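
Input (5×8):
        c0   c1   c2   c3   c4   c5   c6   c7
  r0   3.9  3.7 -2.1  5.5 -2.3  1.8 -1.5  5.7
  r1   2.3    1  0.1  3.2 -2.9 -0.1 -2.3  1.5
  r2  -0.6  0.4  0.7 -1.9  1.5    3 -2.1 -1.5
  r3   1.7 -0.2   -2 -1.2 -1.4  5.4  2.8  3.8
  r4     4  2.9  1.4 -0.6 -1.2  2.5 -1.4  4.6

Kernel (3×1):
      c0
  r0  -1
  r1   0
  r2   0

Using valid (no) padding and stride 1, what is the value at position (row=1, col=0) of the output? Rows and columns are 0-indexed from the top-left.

-2.3

The receptive field on the input at this output position is [2.3 / -0.6 / 1.7]. Elementwise product with the kernel and sum: 2.3·-1.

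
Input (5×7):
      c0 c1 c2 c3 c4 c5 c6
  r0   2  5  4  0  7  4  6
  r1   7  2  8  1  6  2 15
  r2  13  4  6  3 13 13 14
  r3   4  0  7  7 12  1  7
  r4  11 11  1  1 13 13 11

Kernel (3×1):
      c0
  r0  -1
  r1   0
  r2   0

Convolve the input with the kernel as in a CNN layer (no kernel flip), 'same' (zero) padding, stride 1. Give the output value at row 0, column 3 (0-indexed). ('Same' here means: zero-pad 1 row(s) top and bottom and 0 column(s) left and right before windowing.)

0

The receptive field on the zero-padded input at this output position is [0 / 0 / 1]. Elementwise product with the kernel and sum: 0·-1.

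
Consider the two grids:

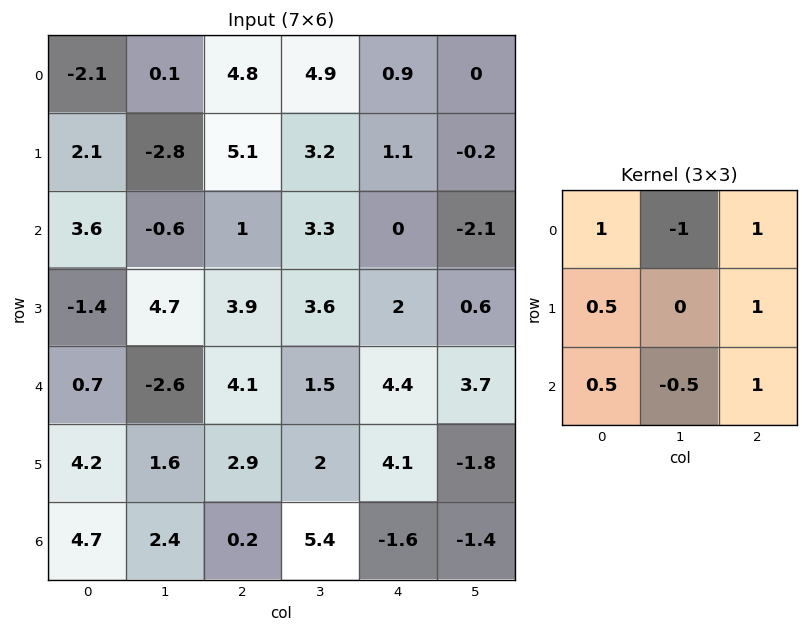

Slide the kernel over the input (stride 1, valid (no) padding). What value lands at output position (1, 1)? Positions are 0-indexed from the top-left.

2.3

The receptive field on the input at this output position is [-2.8 5.1 3.2 / -0.6 1 3.3 / 4.7 3.9 3.6]. Elementwise product with the kernel and sum: -2.8·1 + 5.1·-1 + 3.2·1 + -0.6·0.5 + 3.3·1 + 4.7·0.5 + 3.9·-0.5 + 3.6·1.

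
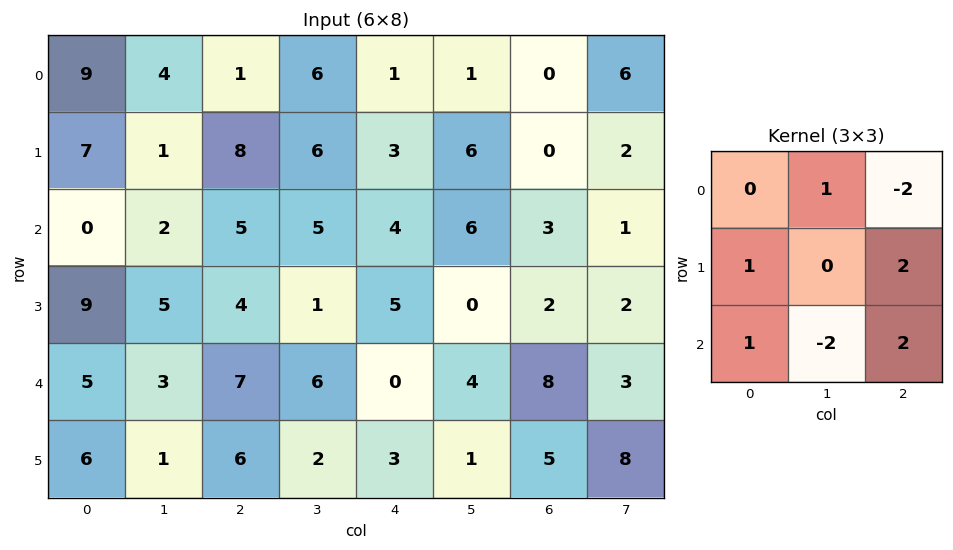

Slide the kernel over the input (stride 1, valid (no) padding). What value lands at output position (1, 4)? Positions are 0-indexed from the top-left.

The receptive field on the input at this output position is [3 6 0 / 4 6 3 / 5 0 2]. Elementwise product with the kernel and sum: 6·1 + 0·-2 + 4·1 + 3·2 + 5·1 + 0·-2 + 2·2.

25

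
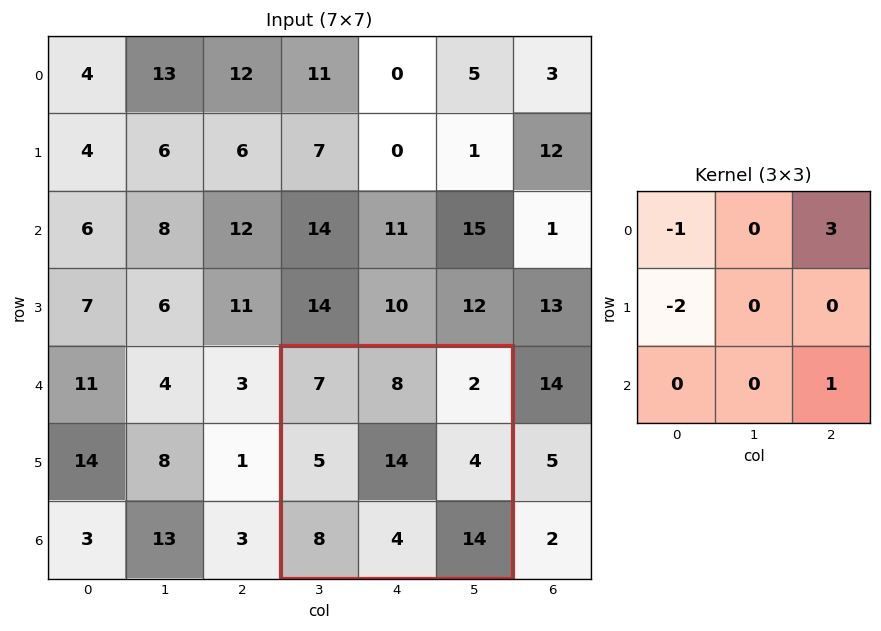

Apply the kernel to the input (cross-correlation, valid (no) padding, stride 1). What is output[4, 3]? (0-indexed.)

3

The receptive field on the input at this output position is [7 8 2 / 5 14 4 / 8 4 14]. Elementwise product with the kernel and sum: 7·-1 + 2·3 + 5·-2 + 14·1.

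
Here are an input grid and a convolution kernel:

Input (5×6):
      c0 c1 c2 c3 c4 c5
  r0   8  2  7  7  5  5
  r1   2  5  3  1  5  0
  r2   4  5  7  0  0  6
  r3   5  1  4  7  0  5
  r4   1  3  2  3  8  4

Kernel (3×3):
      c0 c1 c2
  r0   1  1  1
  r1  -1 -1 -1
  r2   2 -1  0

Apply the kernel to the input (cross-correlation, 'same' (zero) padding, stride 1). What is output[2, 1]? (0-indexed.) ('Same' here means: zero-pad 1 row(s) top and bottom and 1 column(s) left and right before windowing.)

3

The receptive field on the zero-padded input at this output position is [2 5 3 / 4 5 7 / 5 1 4]. Elementwise product with the kernel and sum: 2·1 + 5·1 + 3·1 + 4·-1 + 5·-1 + 7·-1 + 5·2 + 1·-1.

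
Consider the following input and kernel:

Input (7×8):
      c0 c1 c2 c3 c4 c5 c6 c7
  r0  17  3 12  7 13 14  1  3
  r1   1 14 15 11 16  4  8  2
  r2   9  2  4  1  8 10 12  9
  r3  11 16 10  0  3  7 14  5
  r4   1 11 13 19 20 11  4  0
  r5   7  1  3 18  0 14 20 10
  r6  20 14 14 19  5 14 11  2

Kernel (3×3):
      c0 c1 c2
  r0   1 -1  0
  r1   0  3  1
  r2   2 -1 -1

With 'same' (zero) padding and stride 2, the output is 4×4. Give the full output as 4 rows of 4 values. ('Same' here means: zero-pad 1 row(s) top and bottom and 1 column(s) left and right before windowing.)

39 45 55 4
1 34 19 36
-5 45 90 3
67 59 47 29

Output[0,0]: The receptive field on the zero-padded input at this output position is [0 0 0 / 0 17 3 / 0 1 14]. Elementwise product with the kernel and sum: 0·1 + 0·-1 + 17·3 + 3·1 + 0·2 + 1·-1 + 14·-1.
Output[0,1]: The receptive field on the zero-padded input at this output position is [0 0 0 / 3 12 7 / 14 15 11]. Elementwise product with the kernel and sum: 0·1 + 0·-1 + 12·3 + 7·1 + 14·2 + 15·-1 + 11·-1.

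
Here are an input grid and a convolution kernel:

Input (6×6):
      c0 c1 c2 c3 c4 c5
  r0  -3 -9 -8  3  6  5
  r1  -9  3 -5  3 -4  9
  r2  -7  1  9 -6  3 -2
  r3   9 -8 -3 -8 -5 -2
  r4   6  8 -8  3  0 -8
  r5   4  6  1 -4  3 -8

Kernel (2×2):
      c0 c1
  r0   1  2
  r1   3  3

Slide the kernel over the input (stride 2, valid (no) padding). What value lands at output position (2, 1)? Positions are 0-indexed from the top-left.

The receptive field on the input at this output position is [-8 3 / 1 -4]. Elementwise product with the kernel and sum: -8·1 + 3·2 + 1·3 + -4·3.

-11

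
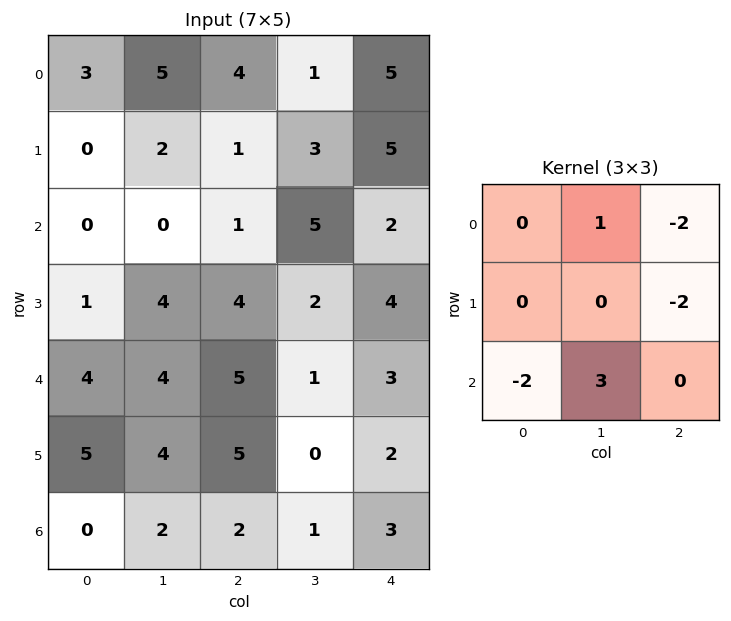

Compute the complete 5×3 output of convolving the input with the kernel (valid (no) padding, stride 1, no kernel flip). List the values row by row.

Output[0,0]: The receptive field on the input at this output position is [3 5 4 / 0 2 1 / 0 0 1]. Elementwise product with the kernel and sum: 5·1 + 4·-2 + 1·-2 + 0·-2 + 0·3.

-5 -1 -6
8 -11 -13
-6 -6 -14
-12 5 -22
-10 5 -10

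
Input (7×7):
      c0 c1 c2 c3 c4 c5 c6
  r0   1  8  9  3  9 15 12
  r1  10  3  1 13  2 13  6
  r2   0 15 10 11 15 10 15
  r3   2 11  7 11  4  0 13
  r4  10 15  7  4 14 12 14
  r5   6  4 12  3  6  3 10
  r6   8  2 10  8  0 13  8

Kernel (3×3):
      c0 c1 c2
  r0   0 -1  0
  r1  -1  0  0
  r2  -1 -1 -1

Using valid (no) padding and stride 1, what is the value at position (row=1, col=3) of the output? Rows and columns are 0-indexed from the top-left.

-28

The receptive field on the input at this output position is [13 2 13 / 11 15 10 / 11 4 0]. Elementwise product with the kernel and sum: 2·-1 + 11·-1 + 11·-1 + 4·-1 + 0·-1.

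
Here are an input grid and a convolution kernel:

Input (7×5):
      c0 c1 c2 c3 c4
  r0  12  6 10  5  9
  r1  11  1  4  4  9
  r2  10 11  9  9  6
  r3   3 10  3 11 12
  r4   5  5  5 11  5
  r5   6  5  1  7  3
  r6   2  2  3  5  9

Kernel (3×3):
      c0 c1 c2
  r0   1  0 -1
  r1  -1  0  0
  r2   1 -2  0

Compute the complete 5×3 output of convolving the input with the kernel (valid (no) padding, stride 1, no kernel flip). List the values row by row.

Output[0,0]: The receptive field on the input at this output position is [12 6 10 / 11 1 4 / 10 11 9]. Elementwise product with the kernel and sum: 12·1 + 10·-1 + 11·-1 + 10·1 + 11·-2.
Output[0,1]: The receptive field on the input at this output position is [6 10 5 / 1 4 4 / 11 9 9]. Elementwise product with the kernel and sum: 6·1 + 5·-1 + 1·-1 + 11·1 + 9·-2.

-21 -7 -12
-20 -10 -33
-7 -13 -17
-9 -3 -27
-8 -15 -8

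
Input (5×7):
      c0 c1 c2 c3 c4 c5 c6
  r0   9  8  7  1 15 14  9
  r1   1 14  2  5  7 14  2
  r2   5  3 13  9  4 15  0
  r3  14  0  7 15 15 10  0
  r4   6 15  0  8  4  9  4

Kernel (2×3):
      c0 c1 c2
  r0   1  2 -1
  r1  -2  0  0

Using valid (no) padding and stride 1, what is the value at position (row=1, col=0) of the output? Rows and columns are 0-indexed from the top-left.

The receptive field on the input at this output position is [1 14 2 / 5 3 13]. Elementwise product with the kernel and sum: 1·1 + 14·2 + 2·-1 + 5·-2.

17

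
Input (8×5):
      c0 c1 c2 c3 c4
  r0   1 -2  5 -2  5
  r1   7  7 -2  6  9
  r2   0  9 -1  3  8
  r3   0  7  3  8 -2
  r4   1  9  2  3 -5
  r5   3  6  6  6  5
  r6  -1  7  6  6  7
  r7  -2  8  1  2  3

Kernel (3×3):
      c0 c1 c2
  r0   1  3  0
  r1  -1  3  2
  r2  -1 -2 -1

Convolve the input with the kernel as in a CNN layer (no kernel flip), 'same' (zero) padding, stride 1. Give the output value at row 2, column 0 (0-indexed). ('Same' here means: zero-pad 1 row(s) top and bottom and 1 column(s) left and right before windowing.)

32

The receptive field on the zero-padded input at this output position is [0 7 7 / 0 0 9 / 0 0 7]. Elementwise product with the kernel and sum: 0·1 + 7·3 + 0·-1 + 0·3 + 9·2 + 0·-1 + 0·-2 + 7·-1.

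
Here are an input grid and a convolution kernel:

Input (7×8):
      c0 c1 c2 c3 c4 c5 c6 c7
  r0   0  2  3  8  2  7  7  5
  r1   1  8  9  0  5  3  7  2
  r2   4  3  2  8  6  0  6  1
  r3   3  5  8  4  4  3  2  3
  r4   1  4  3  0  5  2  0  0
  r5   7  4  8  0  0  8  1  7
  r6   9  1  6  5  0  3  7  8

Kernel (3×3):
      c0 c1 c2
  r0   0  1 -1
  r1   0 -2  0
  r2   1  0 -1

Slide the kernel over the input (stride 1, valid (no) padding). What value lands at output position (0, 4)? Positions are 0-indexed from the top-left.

The receptive field on the input at this output position is [2 7 7 / 5 3 7 / 6 0 6]. Elementwise product with the kernel and sum: 7·1 + 7·-1 + 3·-2 + 6·1 + 6·-1.

-6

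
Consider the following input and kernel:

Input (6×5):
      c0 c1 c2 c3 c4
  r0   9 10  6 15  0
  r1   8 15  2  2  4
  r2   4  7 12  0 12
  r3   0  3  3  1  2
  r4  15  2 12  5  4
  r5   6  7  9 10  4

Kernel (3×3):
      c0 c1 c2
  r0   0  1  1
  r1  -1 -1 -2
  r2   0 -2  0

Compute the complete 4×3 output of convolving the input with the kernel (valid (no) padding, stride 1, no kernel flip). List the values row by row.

Output[0,0]: The receptive field on the input at this output position is [9 10 6 / 8 15 2 / 4 7 12]. Elementwise product with the kernel and sum: 10·1 + 6·1 + 8·-1 + 15·-1 + 2·-2 + 7·-2.
Output[0,1]: The receptive field on the input at this output position is [10 6 15 / 15 2 2 / 7 12 0]. Elementwise product with the kernel and sum: 6·1 + 15·1 + 15·-1 + 2·-1 + 2·-2 + 12·-2.

-25 -24 3
-24 -21 -32
6 -20 -6
-49 -38 -42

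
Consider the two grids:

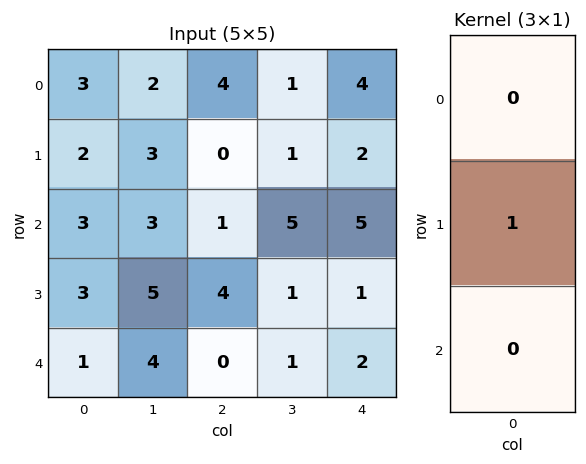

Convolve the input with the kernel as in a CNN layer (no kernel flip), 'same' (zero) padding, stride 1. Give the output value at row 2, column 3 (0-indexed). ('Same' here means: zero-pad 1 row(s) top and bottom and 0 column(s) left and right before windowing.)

5

The receptive field on the zero-padded input at this output position is [1 / 5 / 1]. Elementwise product with the kernel and sum: 5·1.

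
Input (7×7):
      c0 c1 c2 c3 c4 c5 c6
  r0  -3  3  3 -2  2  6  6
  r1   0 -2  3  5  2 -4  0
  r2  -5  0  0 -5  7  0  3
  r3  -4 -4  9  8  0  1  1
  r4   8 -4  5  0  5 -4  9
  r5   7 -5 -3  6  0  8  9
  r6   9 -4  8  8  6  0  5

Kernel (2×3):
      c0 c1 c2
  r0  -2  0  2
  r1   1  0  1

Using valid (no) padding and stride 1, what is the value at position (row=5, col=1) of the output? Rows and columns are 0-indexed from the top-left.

The receptive field on the input at this output position is [-5 -3 6 / -4 8 8]. Elementwise product with the kernel and sum: -5·-2 + 6·2 + -4·1 + 8·1.

26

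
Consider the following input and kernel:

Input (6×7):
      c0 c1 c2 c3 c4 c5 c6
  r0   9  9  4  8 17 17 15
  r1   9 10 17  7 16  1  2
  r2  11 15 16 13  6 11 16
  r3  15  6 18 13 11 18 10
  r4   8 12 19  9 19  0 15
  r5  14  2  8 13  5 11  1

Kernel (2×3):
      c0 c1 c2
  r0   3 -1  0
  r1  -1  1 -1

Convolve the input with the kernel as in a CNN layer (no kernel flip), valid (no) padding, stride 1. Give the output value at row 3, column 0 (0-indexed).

The receptive field on the input at this output position is [15 6 18 / 8 12 19]. Elementwise product with the kernel and sum: 15·3 + 6·-1 + 8·-1 + 12·1 + 19·-1.

24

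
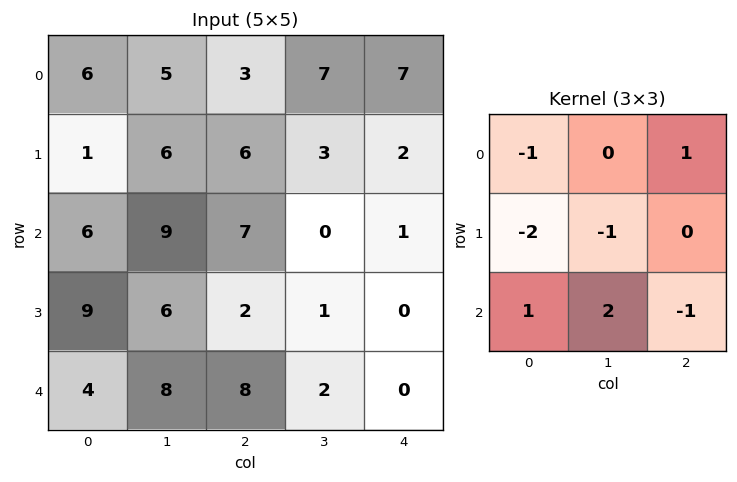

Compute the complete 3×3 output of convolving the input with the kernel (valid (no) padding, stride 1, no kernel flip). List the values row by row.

6 7 -5
3 -19 -14
-11 -1 1

Output[0,0]: The receptive field on the input at this output position is [6 5 3 / 1 6 6 / 6 9 7]. Elementwise product with the kernel and sum: 6·-1 + 3·1 + 1·-2 + 6·-1 + 6·1 + 9·2 + 7·-1.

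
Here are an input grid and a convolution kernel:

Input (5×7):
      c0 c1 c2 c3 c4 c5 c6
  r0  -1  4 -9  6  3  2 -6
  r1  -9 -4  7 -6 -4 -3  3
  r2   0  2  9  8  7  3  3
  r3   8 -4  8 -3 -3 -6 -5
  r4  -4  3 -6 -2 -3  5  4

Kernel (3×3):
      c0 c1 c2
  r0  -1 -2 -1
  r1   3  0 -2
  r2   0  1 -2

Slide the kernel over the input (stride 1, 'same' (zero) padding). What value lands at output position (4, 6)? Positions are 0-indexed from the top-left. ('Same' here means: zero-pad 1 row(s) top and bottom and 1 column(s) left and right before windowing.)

The receptive field on the zero-padded input at this output position is [-6 -5 0 / 5 4 0 / 0 0 0]. Elementwise product with the kernel and sum: -6·-1 + -5·-2 + 0·-1 + 5·3 + 0·-2 + 0·1 + 0·-2.

31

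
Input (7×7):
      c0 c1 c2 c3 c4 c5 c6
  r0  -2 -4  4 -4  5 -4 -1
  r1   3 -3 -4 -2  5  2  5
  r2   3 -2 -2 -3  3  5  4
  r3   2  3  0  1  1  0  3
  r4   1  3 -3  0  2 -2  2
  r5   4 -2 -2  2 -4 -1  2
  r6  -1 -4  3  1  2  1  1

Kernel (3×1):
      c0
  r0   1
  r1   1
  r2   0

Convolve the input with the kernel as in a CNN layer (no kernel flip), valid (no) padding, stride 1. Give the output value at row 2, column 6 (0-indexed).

The receptive field on the input at this output position is [4 / 3 / 2]. Elementwise product with the kernel and sum: 4·1 + 3·1.

7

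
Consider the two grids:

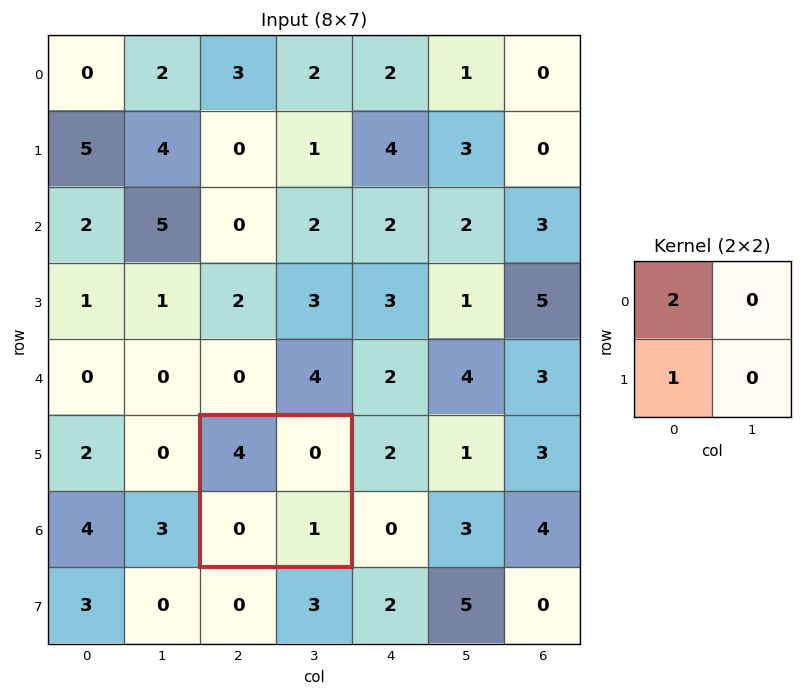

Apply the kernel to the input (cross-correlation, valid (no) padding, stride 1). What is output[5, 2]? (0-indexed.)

The receptive field on the input at this output position is [4 0 / 0 1]. Elementwise product with the kernel and sum: 4·2 + 0·1.

8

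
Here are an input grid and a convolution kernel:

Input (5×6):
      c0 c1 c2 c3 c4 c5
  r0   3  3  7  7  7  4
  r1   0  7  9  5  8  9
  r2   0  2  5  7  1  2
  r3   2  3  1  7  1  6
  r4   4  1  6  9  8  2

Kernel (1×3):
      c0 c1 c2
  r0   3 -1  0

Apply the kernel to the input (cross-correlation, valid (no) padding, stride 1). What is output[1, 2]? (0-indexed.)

The receptive field on the input at this output position is [9 5 8]. Elementwise product with the kernel and sum: 9·3 + 5·-1.

22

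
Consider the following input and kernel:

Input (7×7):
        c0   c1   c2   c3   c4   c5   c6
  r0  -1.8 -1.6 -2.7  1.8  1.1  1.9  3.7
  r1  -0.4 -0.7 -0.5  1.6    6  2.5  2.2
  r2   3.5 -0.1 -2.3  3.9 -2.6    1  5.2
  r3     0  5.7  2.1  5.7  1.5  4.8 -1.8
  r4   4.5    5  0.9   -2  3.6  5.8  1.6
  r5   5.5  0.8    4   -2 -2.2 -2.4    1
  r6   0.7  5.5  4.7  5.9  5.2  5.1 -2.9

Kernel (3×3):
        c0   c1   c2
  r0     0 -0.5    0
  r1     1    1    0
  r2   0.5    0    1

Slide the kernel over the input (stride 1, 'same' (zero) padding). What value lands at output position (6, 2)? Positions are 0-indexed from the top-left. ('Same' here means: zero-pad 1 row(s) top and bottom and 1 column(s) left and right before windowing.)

8.2

The receptive field on the zero-padded input at this output position is [0.8 4 -2 / 5.5 4.7 5.9 / 0 0 0]. Elementwise product with the kernel and sum: 4·-0.5 + 5.5·1 + 4.7·1 + 0·0.5 + 0·1.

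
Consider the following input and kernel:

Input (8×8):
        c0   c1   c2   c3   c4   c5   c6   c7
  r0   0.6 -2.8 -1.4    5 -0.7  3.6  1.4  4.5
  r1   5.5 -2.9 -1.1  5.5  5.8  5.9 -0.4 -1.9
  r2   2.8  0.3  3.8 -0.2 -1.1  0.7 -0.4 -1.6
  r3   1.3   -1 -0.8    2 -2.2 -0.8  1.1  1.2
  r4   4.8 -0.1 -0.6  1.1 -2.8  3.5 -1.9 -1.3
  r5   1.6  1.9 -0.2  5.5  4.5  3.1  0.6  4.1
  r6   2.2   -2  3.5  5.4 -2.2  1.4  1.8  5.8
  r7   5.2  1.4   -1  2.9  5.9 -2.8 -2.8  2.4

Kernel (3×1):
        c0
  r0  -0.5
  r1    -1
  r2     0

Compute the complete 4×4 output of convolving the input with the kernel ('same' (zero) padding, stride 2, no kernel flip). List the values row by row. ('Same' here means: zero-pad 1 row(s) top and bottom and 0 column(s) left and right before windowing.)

-0.6 1.4 0.7 -1.4
-5.55 -3.25 -1.8 0.6
-5.45 1 3.9 1.35
-3 -3.4 -0.05 -2.1

Output[0,0]: The receptive field on the zero-padded input at this output position is [0 / 0.6 / 5.5]. Elementwise product with the kernel and sum: 0·-0.5 + 0.6·-1.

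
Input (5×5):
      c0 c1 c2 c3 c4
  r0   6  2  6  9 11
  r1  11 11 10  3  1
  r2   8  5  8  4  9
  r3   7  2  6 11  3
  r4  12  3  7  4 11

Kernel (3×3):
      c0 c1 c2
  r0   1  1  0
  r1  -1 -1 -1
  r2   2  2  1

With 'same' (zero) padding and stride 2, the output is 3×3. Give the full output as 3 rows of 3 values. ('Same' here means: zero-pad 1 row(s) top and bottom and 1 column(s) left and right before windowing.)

Output[0,0]: The receptive field on the zero-padded input at this output position is [0 0 0 / 0 6 2 / 0 11 11]. Elementwise product with the kernel and sum: 0·1 + 0·1 + 0·-1 + 6·-1 + 2·-1 + 0·2 + 11·2 + 11·1.
Output[0,1]: The receptive field on the zero-padded input at this output position is [0 0 0 / 2 6 9 / 11 10 3]. Elementwise product with the kernel and sum: 0·1 + 0·1 + 2·-1 + 6·-1 + 9·-1 + 11·2 + 10·2 + 3·1.

25 28 -12
14 31 19
-8 -6 -1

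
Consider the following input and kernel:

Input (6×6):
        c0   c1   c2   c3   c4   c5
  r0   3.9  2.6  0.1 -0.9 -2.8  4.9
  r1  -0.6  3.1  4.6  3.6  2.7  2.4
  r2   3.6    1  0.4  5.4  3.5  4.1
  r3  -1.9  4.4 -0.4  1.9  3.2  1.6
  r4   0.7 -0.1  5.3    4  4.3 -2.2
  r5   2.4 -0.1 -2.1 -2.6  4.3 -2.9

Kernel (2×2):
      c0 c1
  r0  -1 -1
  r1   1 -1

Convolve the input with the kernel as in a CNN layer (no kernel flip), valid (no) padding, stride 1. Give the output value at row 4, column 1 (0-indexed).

-3.2

The receptive field on the input at this output position is [-0.1 5.3 / -0.1 -2.1]. Elementwise product with the kernel and sum: -0.1·-1 + 5.3·-1 + -0.1·1 + -2.1·-1.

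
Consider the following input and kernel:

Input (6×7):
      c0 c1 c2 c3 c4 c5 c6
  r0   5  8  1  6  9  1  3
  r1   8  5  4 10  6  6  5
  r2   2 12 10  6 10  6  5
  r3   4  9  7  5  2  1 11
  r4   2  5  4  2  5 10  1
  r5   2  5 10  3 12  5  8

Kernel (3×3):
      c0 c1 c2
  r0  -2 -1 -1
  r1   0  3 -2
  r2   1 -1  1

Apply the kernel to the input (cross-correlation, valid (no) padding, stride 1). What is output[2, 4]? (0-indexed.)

The receptive field on the input at this output position is [10 6 5 / 2 1 11 / 5 10 1]. Elementwise product with the kernel and sum: 10·-2 + 6·-1 + 5·-1 + 1·3 + 11·-2 + 5·1 + 10·-1 + 1·1.

-54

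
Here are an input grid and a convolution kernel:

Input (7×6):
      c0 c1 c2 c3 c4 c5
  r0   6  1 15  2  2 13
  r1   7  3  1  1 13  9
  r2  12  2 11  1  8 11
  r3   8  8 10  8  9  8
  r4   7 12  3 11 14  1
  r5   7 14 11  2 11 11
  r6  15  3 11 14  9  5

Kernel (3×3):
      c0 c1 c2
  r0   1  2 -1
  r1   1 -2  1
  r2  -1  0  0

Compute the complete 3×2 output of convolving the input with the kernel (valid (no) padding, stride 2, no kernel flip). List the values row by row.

Output[0,0]: The receptive field on the input at this output position is [6 1 15 / 7 3 1 / 12 2 11]. Elementwise product with the kernel and sum: 6·1 + 1·2 + 15·-1 + 7·1 + 3·-2 + 1·1 + 12·-1.

-17 18
0 5
3 18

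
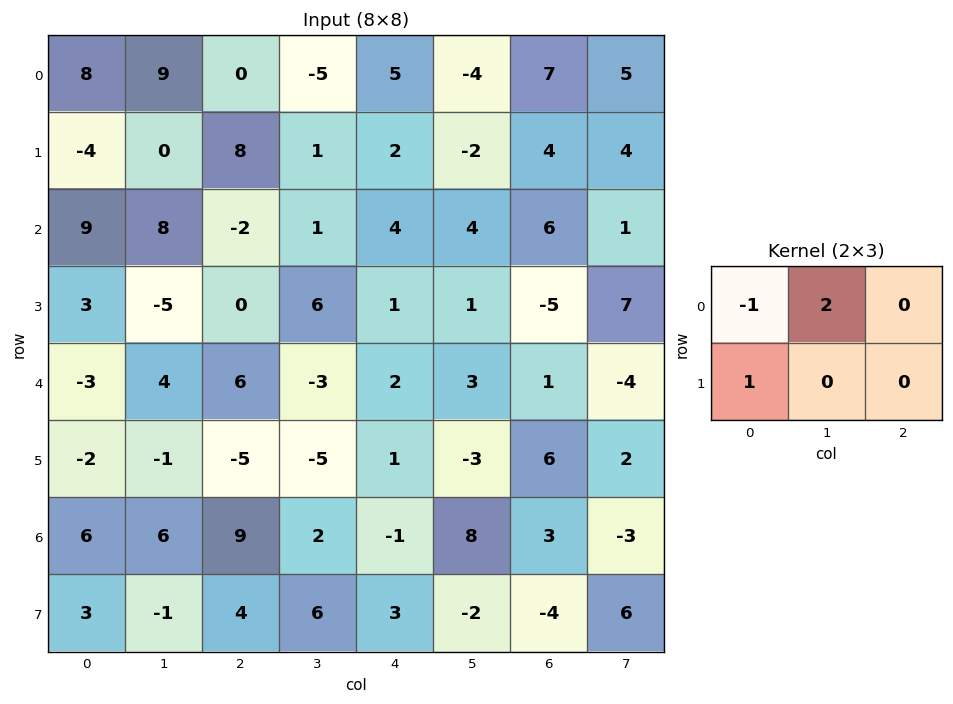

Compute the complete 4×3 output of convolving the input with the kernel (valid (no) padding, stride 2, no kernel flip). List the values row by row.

Output[0,0]: The receptive field on the input at this output position is [8 9 0 / -4 0 8]. Elementwise product with the kernel and sum: 8·-1 + 9·2 + -4·1.

6 -2 -11
10 4 5
9 -17 5
9 -1 20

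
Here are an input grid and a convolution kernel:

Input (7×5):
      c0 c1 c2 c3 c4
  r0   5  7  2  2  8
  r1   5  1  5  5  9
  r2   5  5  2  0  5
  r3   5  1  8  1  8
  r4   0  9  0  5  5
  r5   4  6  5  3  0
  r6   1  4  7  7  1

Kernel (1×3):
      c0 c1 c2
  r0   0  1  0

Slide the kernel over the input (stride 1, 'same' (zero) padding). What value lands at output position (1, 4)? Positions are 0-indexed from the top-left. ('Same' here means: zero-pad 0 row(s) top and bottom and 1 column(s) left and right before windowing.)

9

The receptive field on the zero-padded input at this output position is [5 9 0]. Elementwise product with the kernel and sum: 9·1.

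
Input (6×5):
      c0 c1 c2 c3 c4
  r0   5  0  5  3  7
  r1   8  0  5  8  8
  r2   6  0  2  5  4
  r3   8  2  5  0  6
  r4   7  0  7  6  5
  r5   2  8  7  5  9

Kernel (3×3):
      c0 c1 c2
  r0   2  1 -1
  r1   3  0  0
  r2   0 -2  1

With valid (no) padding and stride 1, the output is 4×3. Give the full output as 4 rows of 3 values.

Output[0,0]: The receptive field on the input at this output position is [5 0 5 / 8 0 5 / 6 0 2]. Elementwise product with the kernel and sum: 5·2 + 0·1 + 5·-1 + 8·3 + 0·-2 + 2·1.

31 3 15
30 -13 22
41 -5 13
25 0 24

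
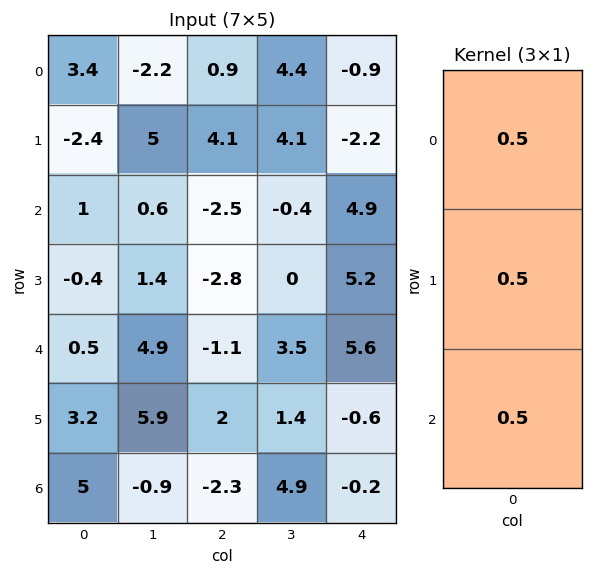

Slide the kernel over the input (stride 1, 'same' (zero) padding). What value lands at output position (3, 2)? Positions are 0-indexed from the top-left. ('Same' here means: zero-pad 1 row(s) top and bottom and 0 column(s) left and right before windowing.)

The receptive field on the zero-padded input at this output position is [-2.5 / -2.8 / -1.1]. Elementwise product with the kernel and sum: -2.5·0.5 + -2.8·0.5 + -1.1·0.5.

-3.2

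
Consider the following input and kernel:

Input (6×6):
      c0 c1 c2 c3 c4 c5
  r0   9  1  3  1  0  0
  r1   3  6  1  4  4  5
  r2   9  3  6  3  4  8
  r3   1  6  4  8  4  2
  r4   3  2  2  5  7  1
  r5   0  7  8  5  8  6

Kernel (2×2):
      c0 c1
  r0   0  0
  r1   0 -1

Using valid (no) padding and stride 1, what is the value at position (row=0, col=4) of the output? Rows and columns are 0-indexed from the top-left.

-5

The receptive field on the input at this output position is [0 0 / 4 5]. Elementwise product with the kernel and sum: 5·-1.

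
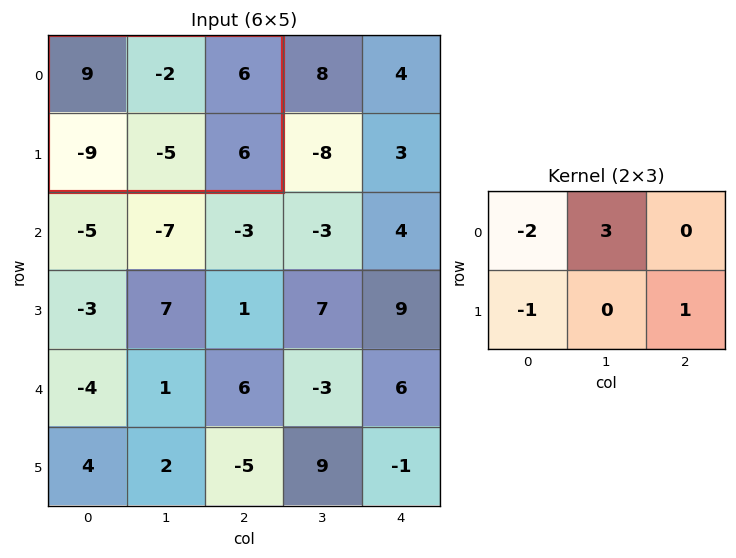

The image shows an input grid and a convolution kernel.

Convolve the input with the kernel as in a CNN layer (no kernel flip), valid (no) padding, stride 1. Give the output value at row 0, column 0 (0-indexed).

-9

The receptive field on the input at this output position is [9 -2 6 / -9 -5 6]. Elementwise product with the kernel and sum: 9·-2 + -2·3 + -9·-1 + 6·1.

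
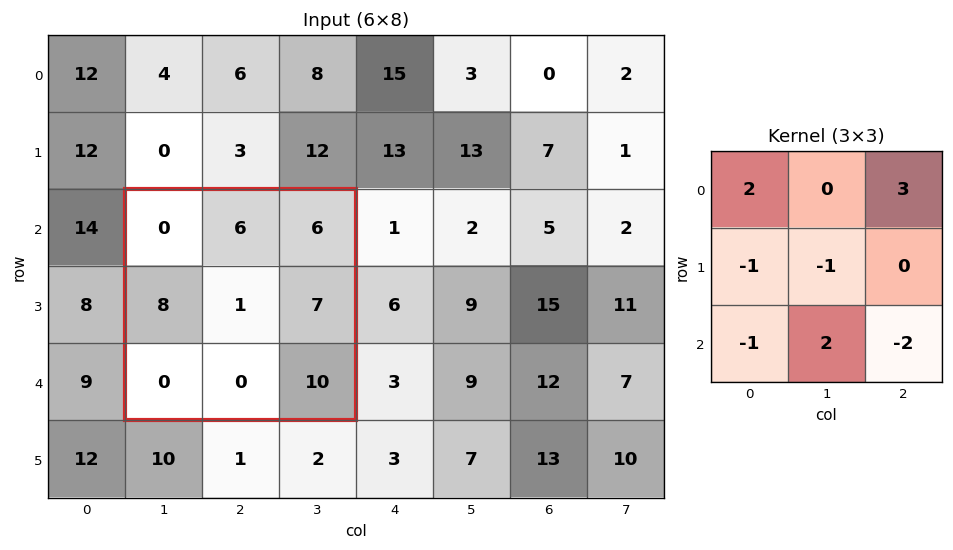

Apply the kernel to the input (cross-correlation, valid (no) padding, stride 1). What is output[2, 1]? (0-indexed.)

The receptive field on the input at this output position is [0 6 6 / 8 1 7 / 0 0 10]. Elementwise product with the kernel and sum: 0·2 + 6·3 + 8·-1 + 1·-1 + 0·-1 + 0·2 + 10·-2.

-11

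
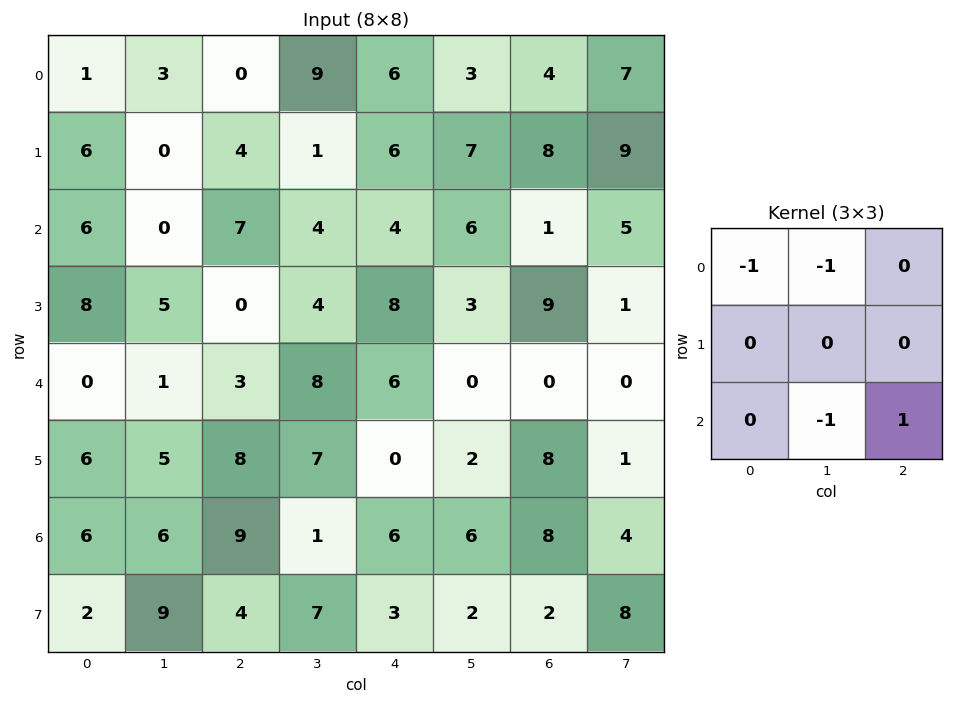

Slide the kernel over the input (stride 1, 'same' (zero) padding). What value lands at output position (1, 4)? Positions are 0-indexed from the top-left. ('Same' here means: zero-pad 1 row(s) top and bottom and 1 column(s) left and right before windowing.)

The receptive field on the zero-padded input at this output position is [9 6 3 / 1 6 7 / 4 4 6]. Elementwise product with the kernel and sum: 9·-1 + 6·-1 + 4·-1 + 6·1.

-13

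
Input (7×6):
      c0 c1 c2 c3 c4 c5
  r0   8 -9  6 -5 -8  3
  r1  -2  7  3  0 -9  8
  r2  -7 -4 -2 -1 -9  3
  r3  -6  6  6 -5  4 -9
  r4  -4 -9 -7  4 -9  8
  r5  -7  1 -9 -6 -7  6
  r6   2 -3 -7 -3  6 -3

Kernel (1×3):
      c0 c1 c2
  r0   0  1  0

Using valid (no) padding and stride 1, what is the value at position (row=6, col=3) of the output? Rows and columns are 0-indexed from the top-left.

The receptive field on the input at this output position is [-3 6 -3]. Elementwise product with the kernel and sum: 6·1.

6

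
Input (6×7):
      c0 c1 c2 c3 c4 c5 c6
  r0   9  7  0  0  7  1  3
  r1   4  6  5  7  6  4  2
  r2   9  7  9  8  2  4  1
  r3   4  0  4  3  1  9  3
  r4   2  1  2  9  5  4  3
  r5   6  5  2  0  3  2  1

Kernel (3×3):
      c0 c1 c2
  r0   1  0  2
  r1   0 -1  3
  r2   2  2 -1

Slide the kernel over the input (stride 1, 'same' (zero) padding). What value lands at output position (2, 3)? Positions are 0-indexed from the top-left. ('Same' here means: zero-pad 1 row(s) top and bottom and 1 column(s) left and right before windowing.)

28

The receptive field on the zero-padded input at this output position is [5 7 6 / 9 8 2 / 4 3 1]. Elementwise product with the kernel and sum: 5·1 + 6·2 + 8·-1 + 2·3 + 4·2 + 3·2 + 1·-1.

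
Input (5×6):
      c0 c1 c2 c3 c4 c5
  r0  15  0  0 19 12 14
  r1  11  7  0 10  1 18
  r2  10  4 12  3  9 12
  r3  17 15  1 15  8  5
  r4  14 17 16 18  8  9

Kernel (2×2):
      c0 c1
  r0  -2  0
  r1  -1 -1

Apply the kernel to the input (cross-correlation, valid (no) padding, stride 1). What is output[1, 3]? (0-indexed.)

-32

The receptive field on the input at this output position is [10 1 / 3 9]. Elementwise product with the kernel and sum: 10·-2 + 3·-1 + 9·-1.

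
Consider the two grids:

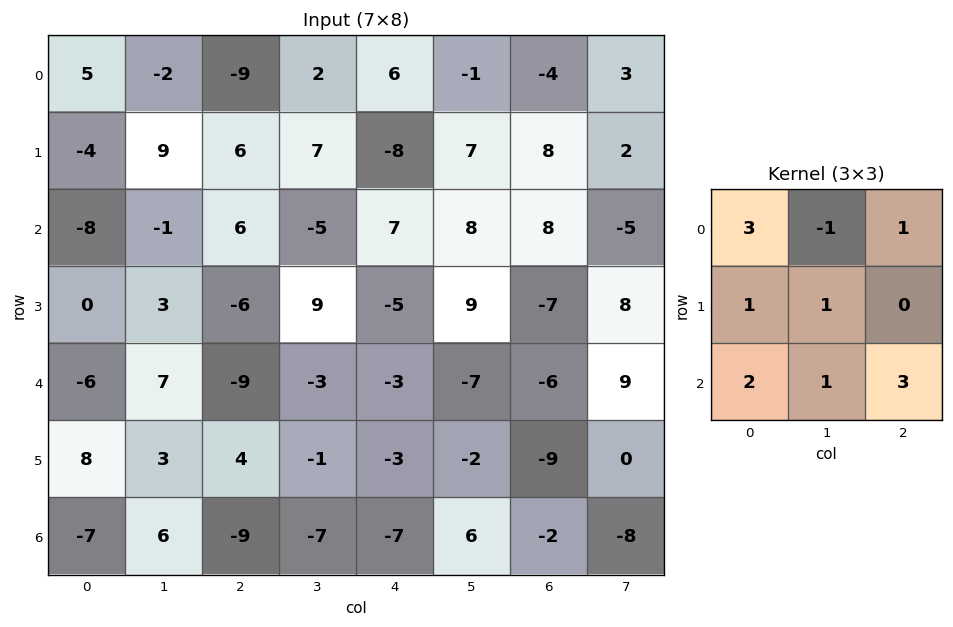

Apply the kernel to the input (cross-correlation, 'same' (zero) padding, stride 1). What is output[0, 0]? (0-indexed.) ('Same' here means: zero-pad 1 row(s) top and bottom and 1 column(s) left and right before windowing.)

The receptive field on the zero-padded input at this output position is [0 0 0 / 0 5 -2 / 0 -4 9]. Elementwise product with the kernel and sum: 0·3 + 0·-1 + 0·1 + 0·1 + 5·1 + 0·2 + -4·1 + 9·3.

28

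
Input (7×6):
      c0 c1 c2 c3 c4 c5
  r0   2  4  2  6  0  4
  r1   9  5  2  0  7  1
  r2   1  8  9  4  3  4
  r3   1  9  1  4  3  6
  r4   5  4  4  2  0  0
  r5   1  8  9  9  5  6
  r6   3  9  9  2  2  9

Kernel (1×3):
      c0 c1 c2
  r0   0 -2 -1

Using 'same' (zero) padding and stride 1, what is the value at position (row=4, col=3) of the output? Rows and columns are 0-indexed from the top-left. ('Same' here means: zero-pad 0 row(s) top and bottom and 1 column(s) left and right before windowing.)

-4

The receptive field on the zero-padded input at this output position is [4 2 0]. Elementwise product with the kernel and sum: 2·-2 + 0·-1.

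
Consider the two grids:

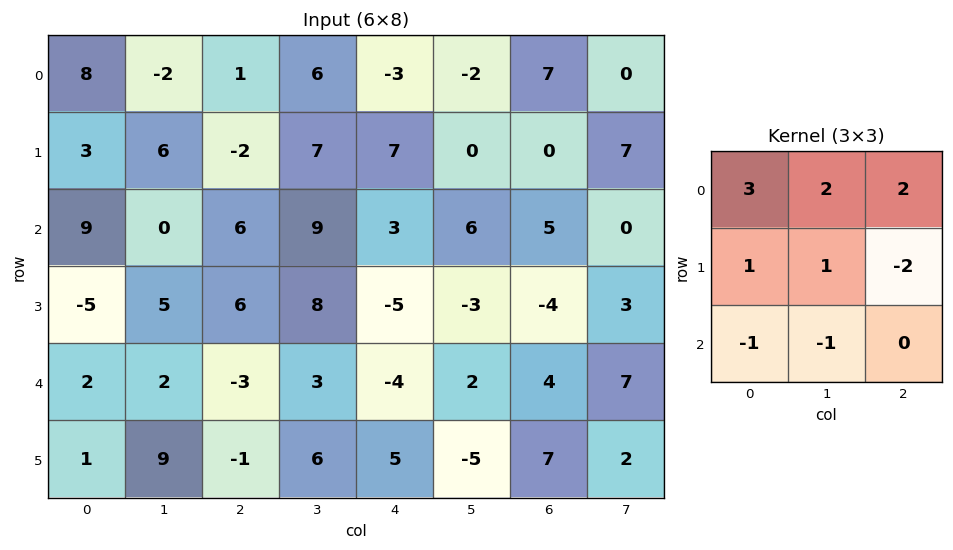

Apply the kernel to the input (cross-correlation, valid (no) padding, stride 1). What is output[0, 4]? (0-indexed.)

The receptive field on the input at this output position is [-3 -2 7 / 7 0 0 / 3 6 5]. Elementwise product with the kernel and sum: -3·3 + -2·2 + 7·2 + 7·1 + 0·1 + 0·-2 + 3·-1 + 6·-1.

-1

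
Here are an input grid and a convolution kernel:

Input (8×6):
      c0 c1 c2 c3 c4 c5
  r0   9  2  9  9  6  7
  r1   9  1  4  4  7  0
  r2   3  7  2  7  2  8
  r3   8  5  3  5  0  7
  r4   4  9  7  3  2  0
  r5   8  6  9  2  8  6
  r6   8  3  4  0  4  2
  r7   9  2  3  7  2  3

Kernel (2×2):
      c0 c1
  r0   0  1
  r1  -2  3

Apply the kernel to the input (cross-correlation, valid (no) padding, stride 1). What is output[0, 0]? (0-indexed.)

The receptive field on the input at this output position is [9 2 / 9 1]. Elementwise product with the kernel and sum: 2·1 + 9·-2 + 1·3.

-13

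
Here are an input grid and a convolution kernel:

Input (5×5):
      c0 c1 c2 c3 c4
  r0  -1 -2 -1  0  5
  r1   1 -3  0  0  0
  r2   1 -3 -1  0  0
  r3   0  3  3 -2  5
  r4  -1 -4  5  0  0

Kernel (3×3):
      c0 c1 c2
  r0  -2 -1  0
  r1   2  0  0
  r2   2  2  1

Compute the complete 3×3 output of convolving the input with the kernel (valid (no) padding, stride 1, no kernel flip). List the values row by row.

Output[0,0]: The receptive field on the input at this output position is [-1 -2 -1 / 1 -3 0 / 1 -3 -1]. Elementwise product with the kernel and sum: -1·-2 + -2·-1 + 1·2 + 1·2 + -3·2 + -1·1.
Output[0,1]: The receptive field on the input at this output position is [-2 -1 0 / -3 0 0 / -3 -1 0]. Elementwise product with the kernel and sum: -2·-2 + -1·-1 + -3·2 + -3·2 + -1·2 + 0·1.

1 -9 0
12 10 5
-4 15 18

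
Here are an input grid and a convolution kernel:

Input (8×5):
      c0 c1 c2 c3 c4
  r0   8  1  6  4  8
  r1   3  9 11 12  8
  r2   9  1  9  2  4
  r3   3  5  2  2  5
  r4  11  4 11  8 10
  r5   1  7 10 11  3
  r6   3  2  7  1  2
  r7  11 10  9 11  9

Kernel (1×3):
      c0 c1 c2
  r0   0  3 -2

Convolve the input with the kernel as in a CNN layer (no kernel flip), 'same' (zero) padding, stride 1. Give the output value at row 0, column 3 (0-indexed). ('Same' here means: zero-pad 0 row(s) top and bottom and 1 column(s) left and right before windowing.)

-4

The receptive field on the zero-padded input at this output position is [6 4 8]. Elementwise product with the kernel and sum: 4·3 + 8·-2.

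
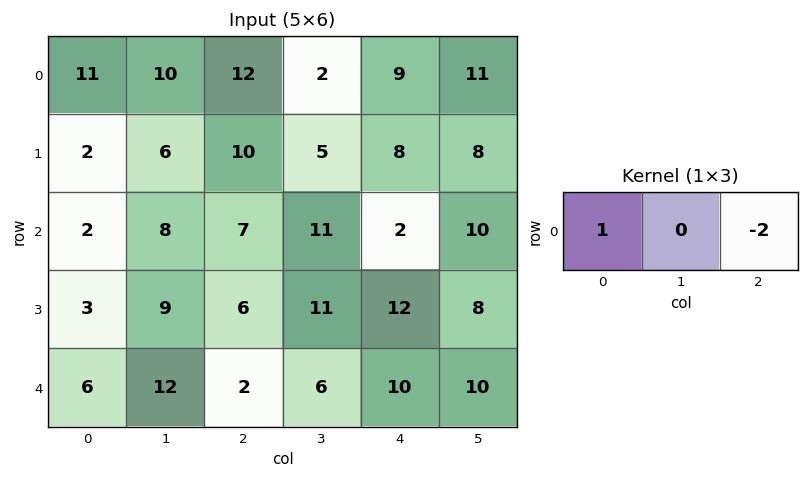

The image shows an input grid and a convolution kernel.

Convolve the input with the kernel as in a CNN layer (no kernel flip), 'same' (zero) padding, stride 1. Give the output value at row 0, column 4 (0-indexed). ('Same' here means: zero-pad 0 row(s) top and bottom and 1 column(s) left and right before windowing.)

-20

The receptive field on the zero-padded input at this output position is [2 9 11]. Elementwise product with the kernel and sum: 2·1 + 11·-2.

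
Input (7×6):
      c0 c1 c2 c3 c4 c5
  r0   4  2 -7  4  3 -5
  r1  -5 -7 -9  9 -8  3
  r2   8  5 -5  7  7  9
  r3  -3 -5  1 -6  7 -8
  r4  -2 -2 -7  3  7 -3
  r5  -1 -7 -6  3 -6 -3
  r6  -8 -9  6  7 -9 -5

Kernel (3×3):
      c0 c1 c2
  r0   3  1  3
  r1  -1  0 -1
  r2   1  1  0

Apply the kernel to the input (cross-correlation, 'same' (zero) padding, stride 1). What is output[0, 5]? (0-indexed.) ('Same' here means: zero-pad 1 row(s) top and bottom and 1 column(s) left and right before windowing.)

-8

The receptive field on the zero-padded input at this output position is [0 0 0 / 3 -5 0 / -8 3 0]. Elementwise product with the kernel and sum: 0·3 + 0·1 + 0·3 + 3·-1 + 0·-1 + -8·1 + 3·1.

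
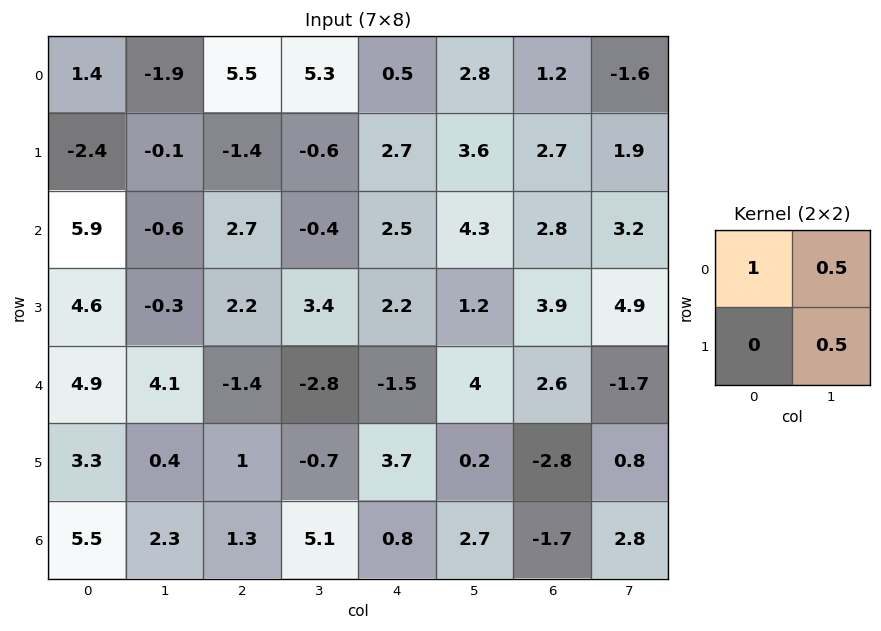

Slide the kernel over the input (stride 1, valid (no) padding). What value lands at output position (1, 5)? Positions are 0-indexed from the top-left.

6.35

The receptive field on the input at this output position is [3.6 2.7 / 4.3 2.8]. Elementwise product with the kernel and sum: 3.6·1 + 2.7·0.5 + 2.8·0.5.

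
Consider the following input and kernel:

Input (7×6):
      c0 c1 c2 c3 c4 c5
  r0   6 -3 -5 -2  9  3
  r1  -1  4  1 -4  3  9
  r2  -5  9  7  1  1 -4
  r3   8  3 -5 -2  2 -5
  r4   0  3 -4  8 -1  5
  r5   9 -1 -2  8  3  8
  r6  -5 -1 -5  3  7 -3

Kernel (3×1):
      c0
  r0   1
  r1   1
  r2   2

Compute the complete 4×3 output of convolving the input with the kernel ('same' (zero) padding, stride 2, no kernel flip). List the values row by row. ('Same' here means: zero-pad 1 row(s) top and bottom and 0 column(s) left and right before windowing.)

4 -3 15
10 -2 8
26 -13 7
4 -7 10

Output[0,0]: The receptive field on the zero-padded input at this output position is [0 / 6 / -1]. Elementwise product with the kernel and sum: 0·1 + 6·1 + -1·2.
Output[0,1]: The receptive field on the zero-padded input at this output position is [0 / -5 / 1]. Elementwise product with the kernel and sum: 0·1 + -5·1 + 1·2.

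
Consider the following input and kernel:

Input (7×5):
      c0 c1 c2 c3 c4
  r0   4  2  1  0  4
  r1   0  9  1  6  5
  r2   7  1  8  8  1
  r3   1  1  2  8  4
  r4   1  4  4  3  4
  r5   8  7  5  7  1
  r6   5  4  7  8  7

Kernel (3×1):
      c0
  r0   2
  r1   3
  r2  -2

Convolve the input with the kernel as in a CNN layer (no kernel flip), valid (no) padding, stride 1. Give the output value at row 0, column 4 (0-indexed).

The receptive field on the input at this output position is [4 / 5 / 1]. Elementwise product with the kernel and sum: 4·2 + 5·3 + 1·-2.

21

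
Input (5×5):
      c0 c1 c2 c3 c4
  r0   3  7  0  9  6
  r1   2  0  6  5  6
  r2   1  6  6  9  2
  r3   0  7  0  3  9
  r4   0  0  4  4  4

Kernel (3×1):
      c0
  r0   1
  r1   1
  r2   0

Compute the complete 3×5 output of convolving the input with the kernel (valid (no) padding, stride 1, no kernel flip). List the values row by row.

5 7 6 14 12
3 6 12 14 8
1 13 6 12 11

Output[0,0]: The receptive field on the input at this output position is [3 / 2 / 1]. Elementwise product with the kernel and sum: 3·1 + 2·1.
Output[0,1]: The receptive field on the input at this output position is [7 / 0 / 6]. Elementwise product with the kernel and sum: 7·1 + 0·1.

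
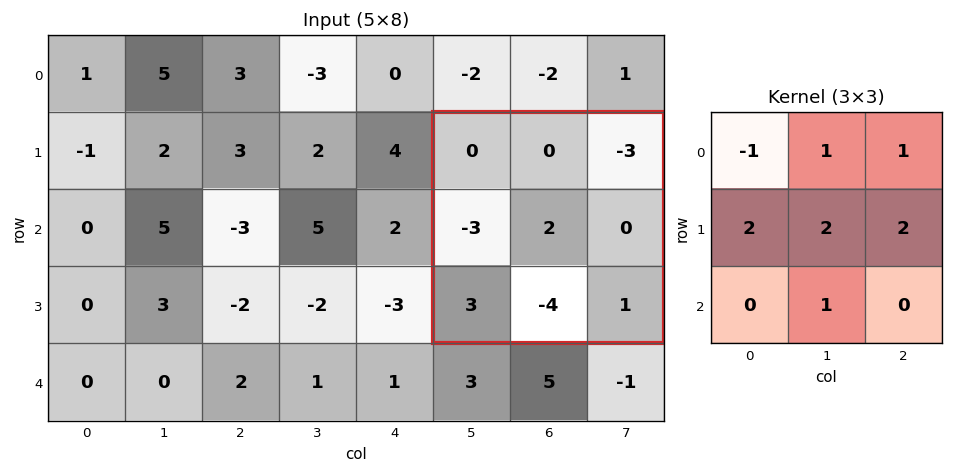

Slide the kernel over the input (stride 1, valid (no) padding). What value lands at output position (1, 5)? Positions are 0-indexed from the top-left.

The receptive field on the input at this output position is [0 0 -3 / -3 2 0 / 3 -4 1]. Elementwise product with the kernel and sum: 0·-1 + 0·1 + -3·1 + -3·2 + 2·2 + 0·2 + -4·1.

-9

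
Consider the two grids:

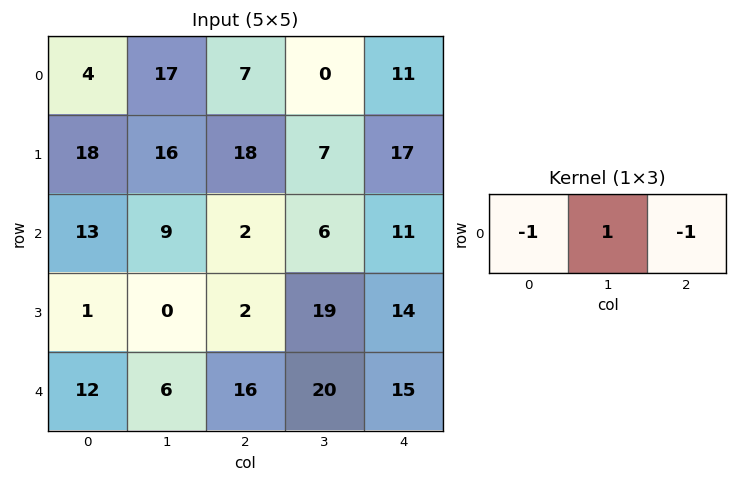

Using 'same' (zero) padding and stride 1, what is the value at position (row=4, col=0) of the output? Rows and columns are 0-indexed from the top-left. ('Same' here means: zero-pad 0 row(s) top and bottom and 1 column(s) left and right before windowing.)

6

The receptive field on the zero-padded input at this output position is [0 12 6]. Elementwise product with the kernel and sum: 0·-1 + 12·1 + 6·-1.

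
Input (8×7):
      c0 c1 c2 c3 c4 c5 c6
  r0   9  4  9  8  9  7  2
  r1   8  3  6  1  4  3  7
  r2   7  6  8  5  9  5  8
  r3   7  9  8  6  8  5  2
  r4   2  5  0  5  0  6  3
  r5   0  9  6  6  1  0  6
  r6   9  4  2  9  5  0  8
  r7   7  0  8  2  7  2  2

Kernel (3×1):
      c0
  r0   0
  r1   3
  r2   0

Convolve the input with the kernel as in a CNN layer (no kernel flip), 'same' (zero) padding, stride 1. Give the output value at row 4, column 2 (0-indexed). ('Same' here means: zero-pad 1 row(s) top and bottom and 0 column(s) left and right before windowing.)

0

The receptive field on the zero-padded input at this output position is [8 / 0 / 6]. Elementwise product with the kernel and sum: 0·3.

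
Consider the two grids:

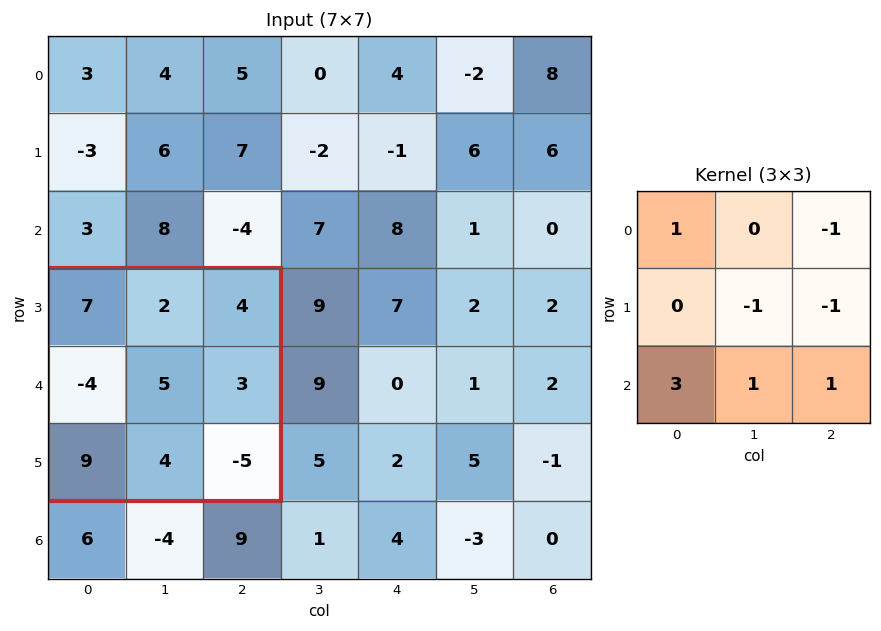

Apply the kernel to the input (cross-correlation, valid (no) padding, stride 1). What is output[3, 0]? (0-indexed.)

21

The receptive field on the input at this output position is [7 2 4 / -4 5 3 / 9 4 -5]. Elementwise product with the kernel and sum: 7·1 + 4·-1 + 5·-1 + 3·-1 + 9·3 + 4·1 + -5·1.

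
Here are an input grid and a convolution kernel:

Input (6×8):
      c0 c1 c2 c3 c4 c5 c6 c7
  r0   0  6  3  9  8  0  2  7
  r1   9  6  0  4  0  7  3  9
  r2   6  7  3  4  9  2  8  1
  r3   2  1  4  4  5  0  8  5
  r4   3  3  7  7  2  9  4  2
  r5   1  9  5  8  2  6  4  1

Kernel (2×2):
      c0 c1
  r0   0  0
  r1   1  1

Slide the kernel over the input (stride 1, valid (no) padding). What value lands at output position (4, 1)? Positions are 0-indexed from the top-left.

14

The receptive field on the input at this output position is [3 7 / 9 5]. Elementwise product with the kernel and sum: 9·1 + 5·1.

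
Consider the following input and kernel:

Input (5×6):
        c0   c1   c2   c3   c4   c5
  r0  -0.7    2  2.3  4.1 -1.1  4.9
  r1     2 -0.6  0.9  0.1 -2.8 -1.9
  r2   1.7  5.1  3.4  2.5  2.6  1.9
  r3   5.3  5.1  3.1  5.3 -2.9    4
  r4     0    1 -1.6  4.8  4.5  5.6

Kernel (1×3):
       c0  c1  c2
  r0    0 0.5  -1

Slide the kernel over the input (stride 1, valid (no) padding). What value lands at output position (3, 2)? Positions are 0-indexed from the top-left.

The receptive field on the input at this output position is [3.1 5.3 -2.9]. Elementwise product with the kernel and sum: 5.3·0.5 + -2.9·-1.

5.55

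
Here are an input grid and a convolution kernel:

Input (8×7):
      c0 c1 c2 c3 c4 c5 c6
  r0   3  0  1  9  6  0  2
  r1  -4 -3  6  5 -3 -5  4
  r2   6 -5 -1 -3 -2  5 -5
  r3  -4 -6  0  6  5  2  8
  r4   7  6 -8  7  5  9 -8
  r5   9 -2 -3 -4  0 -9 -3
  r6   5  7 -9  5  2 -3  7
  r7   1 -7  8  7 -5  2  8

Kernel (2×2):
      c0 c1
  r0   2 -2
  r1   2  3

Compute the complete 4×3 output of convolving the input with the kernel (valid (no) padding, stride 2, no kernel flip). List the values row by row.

Output[0,0]: The receptive field on the input at this output position is [3 0 / -4 -3]. Elementwise product with the kernel and sum: 3·2 + 0·-2 + -4·2 + -3·3.

-11 11 -9
-4 22 2
14 -48 -35
-23 9 6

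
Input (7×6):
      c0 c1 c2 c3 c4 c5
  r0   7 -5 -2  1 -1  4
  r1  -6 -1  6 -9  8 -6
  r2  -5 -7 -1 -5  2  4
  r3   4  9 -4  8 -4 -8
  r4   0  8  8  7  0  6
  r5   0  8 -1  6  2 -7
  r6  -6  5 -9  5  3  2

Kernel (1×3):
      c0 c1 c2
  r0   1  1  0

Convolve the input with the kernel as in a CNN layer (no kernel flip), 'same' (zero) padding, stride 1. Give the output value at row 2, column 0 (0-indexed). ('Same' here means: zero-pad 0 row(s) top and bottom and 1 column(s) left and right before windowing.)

The receptive field on the zero-padded input at this output position is [0 -5 -7]. Elementwise product with the kernel and sum: 0·1 + -5·1.

-5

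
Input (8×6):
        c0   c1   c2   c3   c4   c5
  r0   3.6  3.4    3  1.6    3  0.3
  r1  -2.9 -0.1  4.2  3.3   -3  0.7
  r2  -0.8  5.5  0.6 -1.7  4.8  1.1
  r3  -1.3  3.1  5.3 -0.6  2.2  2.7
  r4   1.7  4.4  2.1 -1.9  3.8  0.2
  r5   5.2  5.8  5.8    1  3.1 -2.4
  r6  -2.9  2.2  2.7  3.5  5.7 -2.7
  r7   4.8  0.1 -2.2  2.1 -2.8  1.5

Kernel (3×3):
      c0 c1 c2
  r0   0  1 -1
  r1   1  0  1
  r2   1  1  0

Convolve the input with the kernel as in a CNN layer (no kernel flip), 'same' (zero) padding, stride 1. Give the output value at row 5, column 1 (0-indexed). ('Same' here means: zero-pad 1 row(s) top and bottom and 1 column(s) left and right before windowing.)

12.6

The receptive field on the zero-padded input at this output position is [1.7 4.4 2.1 / 5.2 5.8 5.8 / -2.9 2.2 2.7]. Elementwise product with the kernel and sum: 4.4·1 + 2.1·-1 + 5.2·1 + 5.8·1 + -2.9·1 + 2.2·1.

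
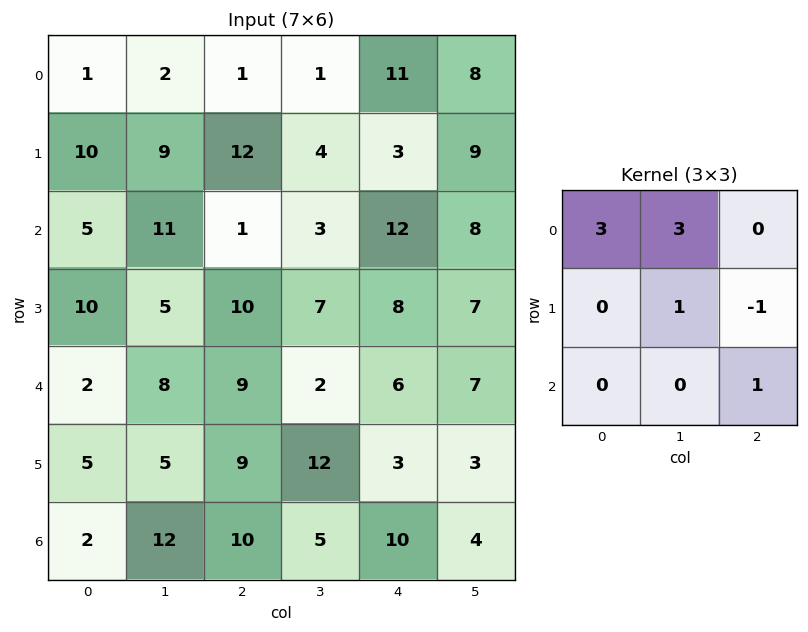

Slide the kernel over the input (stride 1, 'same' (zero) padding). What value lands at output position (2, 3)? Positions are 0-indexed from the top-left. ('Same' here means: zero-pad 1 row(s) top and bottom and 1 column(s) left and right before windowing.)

47

The receptive field on the zero-padded input at this output position is [12 4 3 / 1 3 12 / 10 7 8]. Elementwise product with the kernel and sum: 12·3 + 4·3 + 3·1 + 12·-1 + 8·1.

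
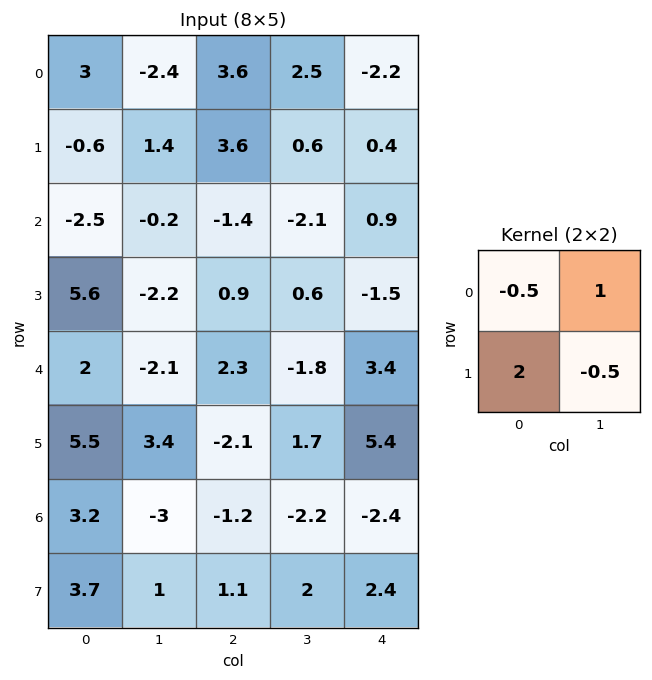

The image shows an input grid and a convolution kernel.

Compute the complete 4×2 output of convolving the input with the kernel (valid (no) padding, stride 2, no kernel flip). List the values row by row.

Output[0,0]: The receptive field on the input at this output position is [3 -2.4 / -0.6 1.4]. Elementwise product with the kernel and sum: 3·-0.5 + -2.4·1 + -0.6·2 + 1.4·-0.5.
Output[0,1]: The receptive field on the input at this output position is [3.6 2.5 / 3.6 0.6]. Elementwise product with the kernel and sum: 3.6·-0.5 + 2.5·1 + 3.6·2 + 0.6·-0.5.

-5.8 7.6
13.35 0.1
6.2 -8
2.3 -0.4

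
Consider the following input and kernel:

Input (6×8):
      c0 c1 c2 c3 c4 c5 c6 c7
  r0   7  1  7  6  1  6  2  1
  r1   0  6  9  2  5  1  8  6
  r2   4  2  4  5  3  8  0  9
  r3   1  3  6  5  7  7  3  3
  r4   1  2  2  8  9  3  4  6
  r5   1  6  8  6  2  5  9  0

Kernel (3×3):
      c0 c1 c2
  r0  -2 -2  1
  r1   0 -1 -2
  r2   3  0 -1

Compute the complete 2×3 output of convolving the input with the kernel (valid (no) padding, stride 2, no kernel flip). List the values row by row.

-25 -28 -20
-22 -37 -12

Output[0,0]: The receptive field on the input at this output position is [7 1 7 / 0 6 9 / 4 2 4]. Elementwise product with the kernel and sum: 7·-2 + 1·-2 + 7·1 + 6·-1 + 9·-2 + 4·3 + 4·-1.
Output[0,1]: The receptive field on the input at this output position is [7 6 1 / 9 2 5 / 4 5 3]. Elementwise product with the kernel and sum: 7·-2 + 6·-2 + 1·1 + 2·-1 + 5·-2 + 4·3 + 3·-1.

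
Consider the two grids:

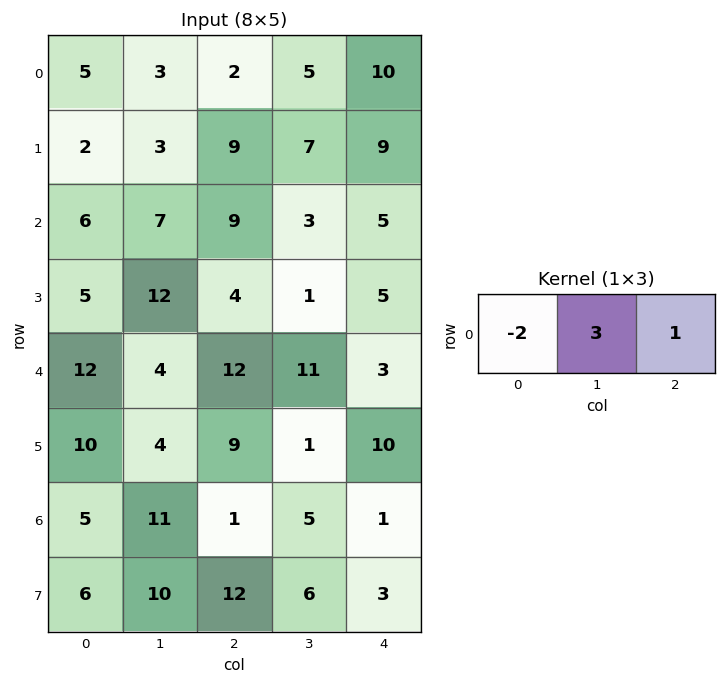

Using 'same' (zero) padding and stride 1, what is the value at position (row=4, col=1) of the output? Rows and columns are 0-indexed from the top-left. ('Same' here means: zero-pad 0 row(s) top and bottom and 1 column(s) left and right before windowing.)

0

The receptive field on the zero-padded input at this output position is [12 4 12]. Elementwise product with the kernel and sum: 12·-2 + 4·3 + 12·1.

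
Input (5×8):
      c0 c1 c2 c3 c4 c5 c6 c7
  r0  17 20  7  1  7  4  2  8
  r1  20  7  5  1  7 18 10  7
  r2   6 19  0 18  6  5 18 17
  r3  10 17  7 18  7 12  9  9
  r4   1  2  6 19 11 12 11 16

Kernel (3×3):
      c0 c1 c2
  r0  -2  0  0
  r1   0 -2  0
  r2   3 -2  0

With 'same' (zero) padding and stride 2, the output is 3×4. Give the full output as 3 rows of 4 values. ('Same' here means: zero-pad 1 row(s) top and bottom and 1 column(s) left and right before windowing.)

-74 -3 -25 30
-32 23 26 -54
-2 -46 -58 -46

Output[0,0]: The receptive field on the zero-padded input at this output position is [0 0 0 / 0 17 20 / 0 20 7]. Elementwise product with the kernel and sum: 0·-2 + 17·-2 + 0·3 + 20·-2.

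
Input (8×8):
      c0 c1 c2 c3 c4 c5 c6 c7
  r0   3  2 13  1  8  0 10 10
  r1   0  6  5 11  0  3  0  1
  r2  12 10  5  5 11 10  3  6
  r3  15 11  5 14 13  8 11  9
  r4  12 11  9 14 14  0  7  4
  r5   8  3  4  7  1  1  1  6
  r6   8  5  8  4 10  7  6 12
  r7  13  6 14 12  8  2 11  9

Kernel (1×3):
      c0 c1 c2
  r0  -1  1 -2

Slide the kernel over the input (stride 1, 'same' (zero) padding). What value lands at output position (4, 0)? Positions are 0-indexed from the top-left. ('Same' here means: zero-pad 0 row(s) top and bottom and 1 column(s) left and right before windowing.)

-10

The receptive field on the zero-padded input at this output position is [0 12 11]. Elementwise product with the kernel and sum: 0·-1 + 12·1 + 11·-2.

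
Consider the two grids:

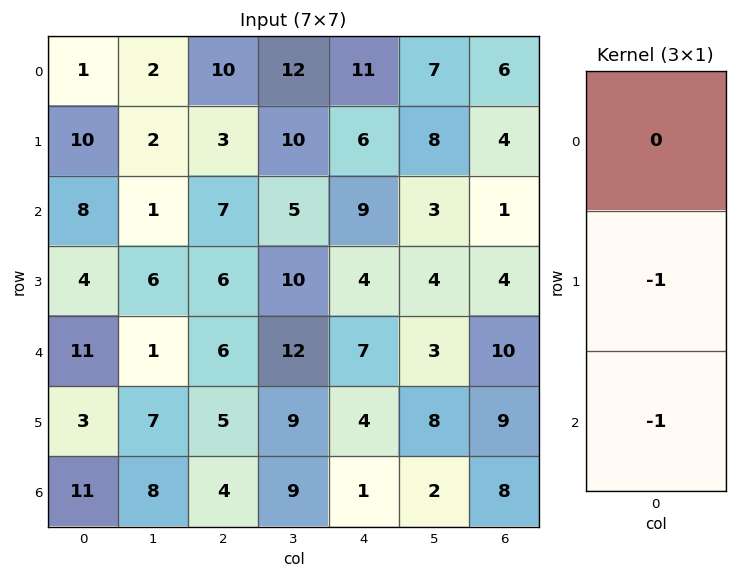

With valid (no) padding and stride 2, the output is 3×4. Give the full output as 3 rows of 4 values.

-18 -10 -15 -5
-15 -12 -11 -14
-14 -9 -5 -17

Output[0,0]: The receptive field on the input at this output position is [1 / 10 / 8]. Elementwise product with the kernel and sum: 10·-1 + 8·-1.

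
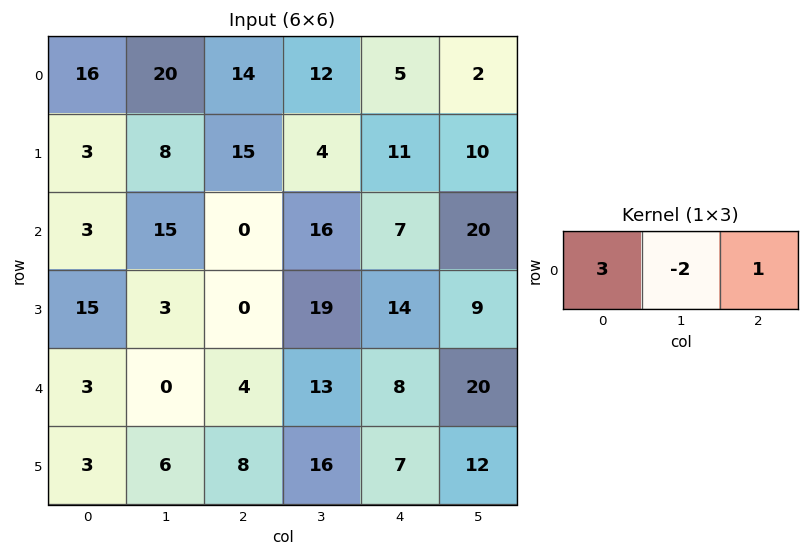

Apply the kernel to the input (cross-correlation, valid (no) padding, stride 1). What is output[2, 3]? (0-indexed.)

54

The receptive field on the input at this output position is [16 7 20]. Elementwise product with the kernel and sum: 16·3 + 7·-2 + 20·1.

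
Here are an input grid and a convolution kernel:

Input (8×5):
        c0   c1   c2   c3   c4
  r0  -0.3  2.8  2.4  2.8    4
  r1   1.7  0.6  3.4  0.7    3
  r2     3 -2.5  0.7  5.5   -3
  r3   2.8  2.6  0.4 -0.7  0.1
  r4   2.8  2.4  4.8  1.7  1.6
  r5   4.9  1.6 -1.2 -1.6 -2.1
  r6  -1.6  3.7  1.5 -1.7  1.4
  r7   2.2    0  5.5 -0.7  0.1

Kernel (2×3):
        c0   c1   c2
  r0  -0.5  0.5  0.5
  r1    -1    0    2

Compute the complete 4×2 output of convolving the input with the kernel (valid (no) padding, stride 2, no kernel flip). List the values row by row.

Output[0,0]: The receptive field on the input at this output position is [-0.3 2.8 2.4 / 1.7 0.6 3.4]. Elementwise product with the kernel and sum: -0.3·-0.5 + 2.8·0.5 + 2.4·0.5 + 1.7·-1 + 3.4·2.

7.85 4.8
-4.4 0.7
-5.1 -3.75
12.2 -6.2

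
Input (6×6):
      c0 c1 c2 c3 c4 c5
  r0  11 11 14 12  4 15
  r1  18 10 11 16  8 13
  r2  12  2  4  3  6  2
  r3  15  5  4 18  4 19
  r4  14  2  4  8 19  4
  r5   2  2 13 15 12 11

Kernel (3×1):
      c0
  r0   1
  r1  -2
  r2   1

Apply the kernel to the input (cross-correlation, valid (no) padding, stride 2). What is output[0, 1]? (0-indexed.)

The receptive field on the input at this output position is [14 / 11 / 4]. Elementwise product with the kernel and sum: 14·1 + 11·-2 + 4·1.

-4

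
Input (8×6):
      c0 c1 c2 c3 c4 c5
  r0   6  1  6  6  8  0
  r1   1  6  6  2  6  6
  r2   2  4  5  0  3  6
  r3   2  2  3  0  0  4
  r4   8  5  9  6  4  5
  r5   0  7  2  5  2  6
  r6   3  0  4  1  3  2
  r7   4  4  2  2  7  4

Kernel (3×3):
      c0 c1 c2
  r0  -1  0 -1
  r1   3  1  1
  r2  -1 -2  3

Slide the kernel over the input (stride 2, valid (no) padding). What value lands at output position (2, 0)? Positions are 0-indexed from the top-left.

The receptive field on the input at this output position is [8 5 9 / 0 7 2 / 3 0 4]. Elementwise product with the kernel and sum: 8·-1 + 9·-1 + 0·3 + 7·1 + 2·1 + 3·-1 + 0·-2 + 4·3.

1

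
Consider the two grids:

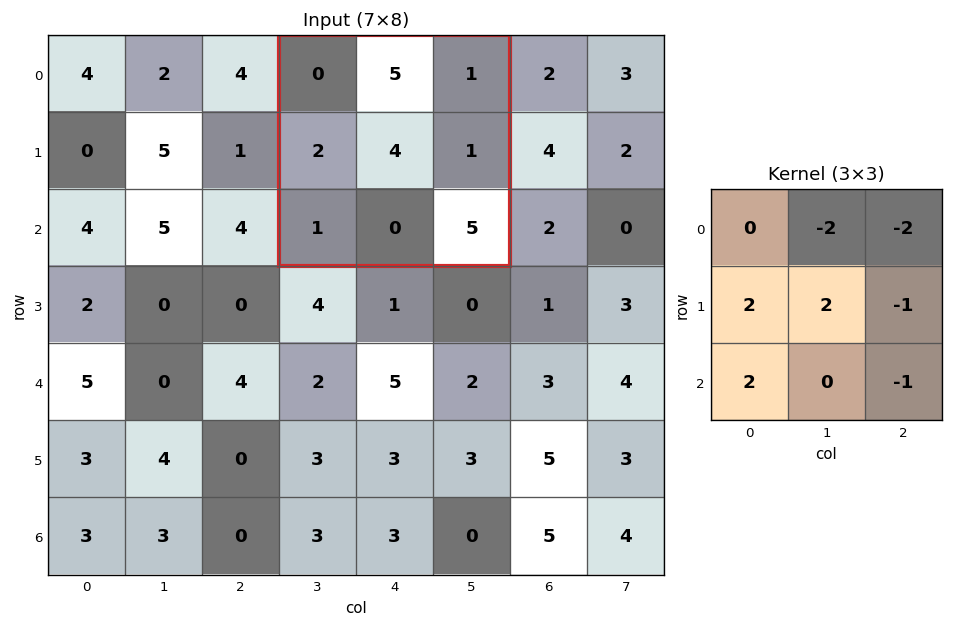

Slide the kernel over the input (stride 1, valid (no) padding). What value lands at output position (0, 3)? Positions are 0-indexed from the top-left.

The receptive field on the input at this output position is [0 5 1 / 2 4 1 / 1 0 5]. Elementwise product with the kernel and sum: 5·-2 + 1·-2 + 2·2 + 4·2 + 1·-1 + 1·2 + 5·-1.

-4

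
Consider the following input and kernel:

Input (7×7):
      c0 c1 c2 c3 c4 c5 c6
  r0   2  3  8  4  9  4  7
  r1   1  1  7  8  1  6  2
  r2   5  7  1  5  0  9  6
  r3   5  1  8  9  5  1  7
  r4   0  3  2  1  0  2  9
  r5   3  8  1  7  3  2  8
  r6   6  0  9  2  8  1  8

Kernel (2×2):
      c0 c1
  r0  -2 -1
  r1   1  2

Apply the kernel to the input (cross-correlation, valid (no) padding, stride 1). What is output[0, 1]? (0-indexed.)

1

The receptive field on the input at this output position is [3 8 / 1 7]. Elementwise product with the kernel and sum: 3·-2 + 8·-1 + 1·1 + 7·2.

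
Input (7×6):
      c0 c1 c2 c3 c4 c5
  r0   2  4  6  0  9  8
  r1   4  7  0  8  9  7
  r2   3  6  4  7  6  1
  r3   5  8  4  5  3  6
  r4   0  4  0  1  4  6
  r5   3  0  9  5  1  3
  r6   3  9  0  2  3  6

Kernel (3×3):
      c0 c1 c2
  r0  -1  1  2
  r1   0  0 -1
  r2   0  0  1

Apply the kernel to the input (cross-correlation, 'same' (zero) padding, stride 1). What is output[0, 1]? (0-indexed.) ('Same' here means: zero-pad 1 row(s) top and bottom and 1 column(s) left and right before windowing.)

The receptive field on the zero-padded input at this output position is [0 0 0 / 2 4 6 / 4 7 0]. Elementwise product with the kernel and sum: 0·-1 + 0·1 + 0·2 + 6·-1 + 0·1.

-6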